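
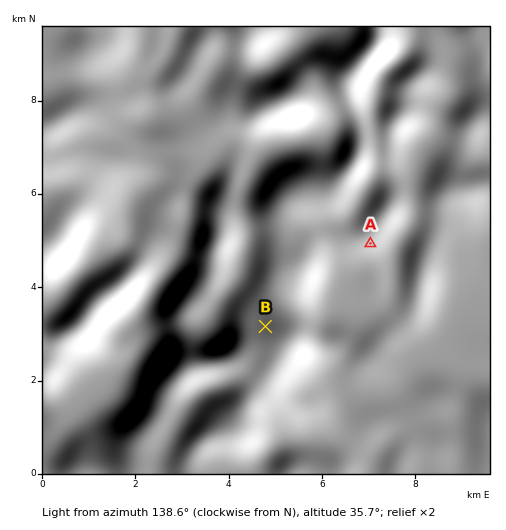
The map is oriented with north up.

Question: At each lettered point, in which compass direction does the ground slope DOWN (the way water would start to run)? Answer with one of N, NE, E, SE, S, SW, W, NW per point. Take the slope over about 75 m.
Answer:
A SE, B NW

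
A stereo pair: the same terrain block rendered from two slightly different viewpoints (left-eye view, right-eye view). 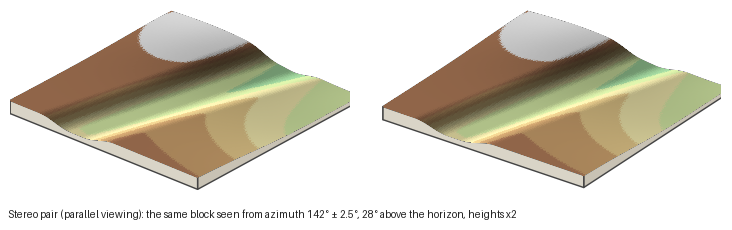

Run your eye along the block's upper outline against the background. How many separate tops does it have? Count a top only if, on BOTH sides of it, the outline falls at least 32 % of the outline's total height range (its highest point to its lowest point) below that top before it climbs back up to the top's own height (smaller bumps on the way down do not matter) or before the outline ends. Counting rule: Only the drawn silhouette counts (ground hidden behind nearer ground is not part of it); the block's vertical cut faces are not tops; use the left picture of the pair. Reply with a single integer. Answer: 1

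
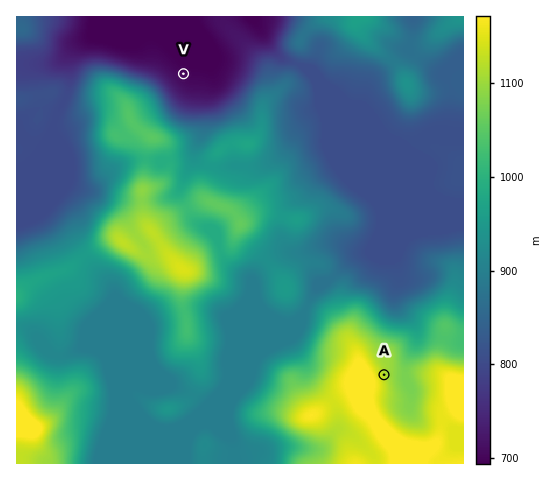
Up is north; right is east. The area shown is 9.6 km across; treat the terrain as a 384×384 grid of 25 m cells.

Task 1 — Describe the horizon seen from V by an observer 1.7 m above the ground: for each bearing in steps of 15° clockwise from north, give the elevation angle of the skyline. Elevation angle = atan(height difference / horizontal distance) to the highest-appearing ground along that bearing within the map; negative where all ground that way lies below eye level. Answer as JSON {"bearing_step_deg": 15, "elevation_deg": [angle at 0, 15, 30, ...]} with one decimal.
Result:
{"bearing_step_deg": 15, "elevation_deg": [-1.1, -0.4, 0.4, 0.6, 0.9, 3.9, 4.2, 6.3, 7.0, 7.8, 8.8, 8.1, 10.1, 13.1, 13.8, 15.2, 15.3, 12.4, 6.6, 2.5, 0.4, -0.3, -0.8, -1.2]}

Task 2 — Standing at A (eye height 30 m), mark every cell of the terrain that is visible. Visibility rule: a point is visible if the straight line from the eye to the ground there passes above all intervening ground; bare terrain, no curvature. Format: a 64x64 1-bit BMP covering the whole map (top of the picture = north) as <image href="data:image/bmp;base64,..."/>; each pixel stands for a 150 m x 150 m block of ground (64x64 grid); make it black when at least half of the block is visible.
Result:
<image width="64" height="64" href="data:image/bmp;base64,Qk0+AgAAAAAAAD4AAAAoAAAAQAAAAEAAAAABAAEAAAAAAAACAAATCwAAEwsAAAIAAAAAAAAA////AAAAAAAAAAAAAAAAAAAAAAAAAAAAAAAAAAAAAeAAAAAAAAAD8AAAAAAAAAf4AAAAAAAAD/gAAAAAAAAf+gAAAAAAAB/+AAAAAAAAP/8AAAAAAAA//wAAAAAAAB//AAAAAAAAH/4AAAAAAAA//AAAAAAAAD/4AAAAAAAAP/AAAAAAAAB/8AAAAAAAAHjwAAAAAAAAIH4AAAAAAAAAfwAAAAAAAAA8AAAAAAAAADgAAAAAAAAAOAAAAAAAAAAwAAAAAAAAABgAAAAAAAAAHAAAAAAAAAAOAAAAAAAAAA8AAAAAAAAADwAAAAAAAAAfAAAAAAAAABgAAAAAAAAAAAAAAAAAAAAAAAAAAAAAAAgAAAAAAAAAHgAAAAAAA4A/AAAAAAA/wP8AAAAAAD5//wAAAAAAGH//AAAAAAAAf/8AAAAAAED//wAAAAAHwP//AAAAAAPB//8AAAAAA8P//wAAAAAB5///AAAAAP3///8AAAAB/v///wAAAAA/////AAAAAB////8AAAAAH////wAAAAAf////AAAAAB////8AAAAAH////wAAAAAP////AAAAAAf//88AAAAAAf//DwAAAAAAP/wPAAAAAAB//A8AAAAAAP/8HwAAAAAB//wfAAAAAAH/+D8AAAAAAP/+PwAAAAAAf/4/AAAAAAB//AcAAAAAAD/4Bw=="/>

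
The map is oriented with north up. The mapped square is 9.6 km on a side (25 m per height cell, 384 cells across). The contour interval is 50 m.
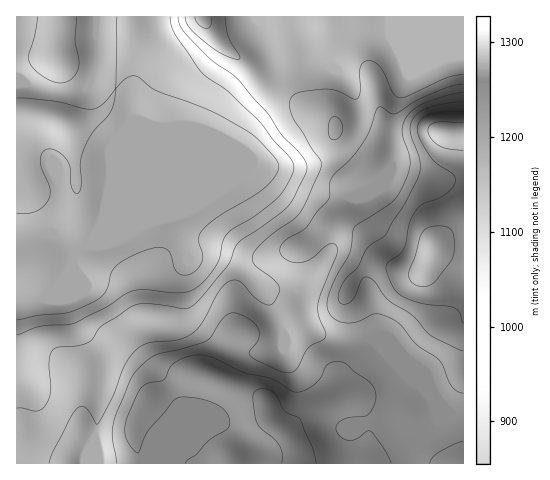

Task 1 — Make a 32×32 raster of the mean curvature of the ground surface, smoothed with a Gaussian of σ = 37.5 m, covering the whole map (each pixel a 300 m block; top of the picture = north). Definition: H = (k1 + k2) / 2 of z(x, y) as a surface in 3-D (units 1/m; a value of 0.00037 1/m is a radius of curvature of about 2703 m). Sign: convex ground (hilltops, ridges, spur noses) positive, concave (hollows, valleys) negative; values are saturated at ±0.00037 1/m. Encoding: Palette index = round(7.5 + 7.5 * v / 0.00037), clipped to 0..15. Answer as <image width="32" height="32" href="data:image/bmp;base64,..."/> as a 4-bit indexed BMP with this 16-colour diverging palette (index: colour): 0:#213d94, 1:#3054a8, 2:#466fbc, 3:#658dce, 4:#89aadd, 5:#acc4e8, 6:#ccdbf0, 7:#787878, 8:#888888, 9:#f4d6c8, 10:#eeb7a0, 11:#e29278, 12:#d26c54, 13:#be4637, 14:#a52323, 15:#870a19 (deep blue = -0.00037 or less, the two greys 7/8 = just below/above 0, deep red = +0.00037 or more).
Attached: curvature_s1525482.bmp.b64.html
<image width="32" height="32" href="data:image/bmp;base64,Qk12AgAAAAAAAHYAAAAoAAAAIAAAACAAAAABAAQAAAAAAAACAAATCwAAEwsAABAAAAAAAAAAlD0hAKhUMAC8b0YAzo1lAN2qiQDoxKwA8NvMAHh4eACIiIgAyNb0AKC37gB4kuIAVGzSADdGvgAjI6UAGQqHAHeLVwmnd3aMlmiZd4l3eJmHeqQtp3d2eFNquGV4d3d4hmjkT7Z3d2Rqu4U2eHh3Z5ZnxSzZZ3d0fKeoZWd4h3eFZ6YH3IZlRX7lnLmYeIdnZXeoFdyHd6zP1EeZmHd3ameIqTW5i//7d1Joh3d3dltoiJhVis38YiQgjLmHd1RJi7l3ZnhkZlZ4Q4dWd3VXeJ3ai6dUMSfM3FZyRmZTe7w1VYzMqqhGq6dZZcp1M3h4RDECWty6eLtkaEX/g2mXZohncjZlRDftZGYwv4Gdy4eZhneId2MBrGVWUD+lvNx2iZd5iZmWQDmqq7QHu7ishneHdlV5mHVru9/6AapCnqVlZ4Z3VniIiYianIepZL2mh2emd3dmV3ZWdmzJiKi5iap3qGd3h3VXVWZ5hTNnyGmKd6hXd3h3ZWVGmadFBMhXiWeoZ3d3h3dWNGjfxECYVodml2d3d3h3dAE0Re5ASXaHR4ZXiHd3h0JIm6JPcFy5dnumVnd3d1RUrInqC4Lv/JrfyaVmZlRnVbuIyxmU//vcqGi4aId3dmqpmskbkJ25QhITqXiHiHWcmYiVLYADejSbYpl3eJdEymh2U2+DMTV73qN6d3dkfedYd3acdXZDabtyW4d0F/6VaHiXh1d3d0e6YUuWQn/WVndniIdnd3hHrJJMpTr/pFaIaJeYd3eH"/>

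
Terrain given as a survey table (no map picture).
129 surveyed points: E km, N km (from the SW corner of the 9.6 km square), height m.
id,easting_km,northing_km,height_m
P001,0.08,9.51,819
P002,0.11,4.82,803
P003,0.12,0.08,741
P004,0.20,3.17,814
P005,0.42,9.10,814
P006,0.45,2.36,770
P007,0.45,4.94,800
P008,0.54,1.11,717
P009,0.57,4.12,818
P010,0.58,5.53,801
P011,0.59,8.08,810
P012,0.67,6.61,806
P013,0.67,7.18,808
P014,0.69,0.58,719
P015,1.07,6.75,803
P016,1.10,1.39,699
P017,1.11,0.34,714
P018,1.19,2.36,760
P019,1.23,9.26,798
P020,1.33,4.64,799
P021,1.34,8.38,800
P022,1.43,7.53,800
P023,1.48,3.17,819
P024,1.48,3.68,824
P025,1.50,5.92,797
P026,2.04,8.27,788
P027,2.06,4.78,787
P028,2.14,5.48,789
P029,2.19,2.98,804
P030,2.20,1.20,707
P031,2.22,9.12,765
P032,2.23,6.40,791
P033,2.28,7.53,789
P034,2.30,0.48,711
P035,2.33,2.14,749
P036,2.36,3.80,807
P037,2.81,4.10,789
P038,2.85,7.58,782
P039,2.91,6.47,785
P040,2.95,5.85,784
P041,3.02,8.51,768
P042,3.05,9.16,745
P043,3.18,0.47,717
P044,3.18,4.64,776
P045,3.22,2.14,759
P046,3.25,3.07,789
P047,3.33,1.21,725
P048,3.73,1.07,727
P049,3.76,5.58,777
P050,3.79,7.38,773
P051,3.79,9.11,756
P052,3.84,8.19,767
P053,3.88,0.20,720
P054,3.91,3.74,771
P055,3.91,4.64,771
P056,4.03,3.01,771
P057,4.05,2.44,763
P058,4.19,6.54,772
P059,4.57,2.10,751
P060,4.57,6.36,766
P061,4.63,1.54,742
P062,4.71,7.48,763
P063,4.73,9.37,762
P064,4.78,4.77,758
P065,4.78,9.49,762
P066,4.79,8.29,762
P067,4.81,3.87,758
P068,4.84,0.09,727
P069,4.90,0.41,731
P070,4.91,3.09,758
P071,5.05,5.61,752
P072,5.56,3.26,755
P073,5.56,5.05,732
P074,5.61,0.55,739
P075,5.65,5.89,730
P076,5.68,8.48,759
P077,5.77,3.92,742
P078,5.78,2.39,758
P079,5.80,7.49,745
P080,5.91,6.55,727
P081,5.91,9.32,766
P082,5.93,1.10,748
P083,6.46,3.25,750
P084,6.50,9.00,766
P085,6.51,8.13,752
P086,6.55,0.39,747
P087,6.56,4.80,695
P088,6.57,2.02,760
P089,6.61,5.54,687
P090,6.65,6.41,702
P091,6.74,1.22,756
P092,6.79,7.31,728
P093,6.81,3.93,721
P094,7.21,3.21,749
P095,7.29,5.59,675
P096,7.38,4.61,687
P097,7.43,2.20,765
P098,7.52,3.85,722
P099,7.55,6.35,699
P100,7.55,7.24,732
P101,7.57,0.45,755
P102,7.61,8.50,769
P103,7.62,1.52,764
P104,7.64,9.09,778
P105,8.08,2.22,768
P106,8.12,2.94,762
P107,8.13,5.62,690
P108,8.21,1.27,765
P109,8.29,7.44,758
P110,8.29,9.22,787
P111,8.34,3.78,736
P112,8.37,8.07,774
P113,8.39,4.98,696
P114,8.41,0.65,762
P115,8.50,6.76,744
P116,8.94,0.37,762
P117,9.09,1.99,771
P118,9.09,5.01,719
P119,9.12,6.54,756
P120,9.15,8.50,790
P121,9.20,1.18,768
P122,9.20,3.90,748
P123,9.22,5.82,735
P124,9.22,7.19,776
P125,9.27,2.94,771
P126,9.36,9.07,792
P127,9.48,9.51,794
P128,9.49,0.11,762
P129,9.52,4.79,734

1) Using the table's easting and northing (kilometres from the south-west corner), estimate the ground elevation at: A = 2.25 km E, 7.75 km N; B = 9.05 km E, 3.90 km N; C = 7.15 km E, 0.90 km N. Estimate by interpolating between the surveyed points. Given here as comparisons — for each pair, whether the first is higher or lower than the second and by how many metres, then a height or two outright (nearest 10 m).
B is lower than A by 40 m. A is higher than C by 30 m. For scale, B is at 750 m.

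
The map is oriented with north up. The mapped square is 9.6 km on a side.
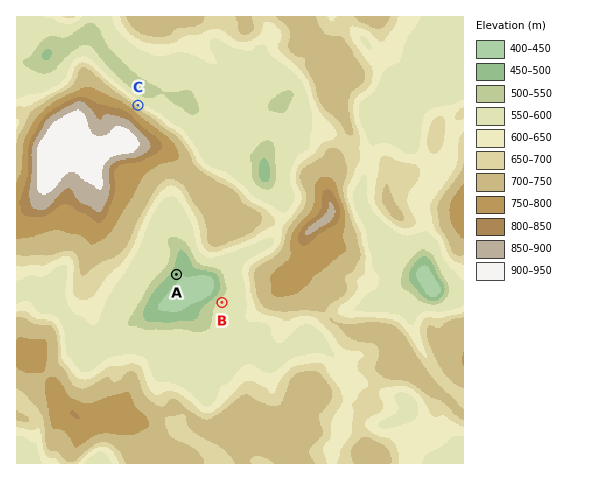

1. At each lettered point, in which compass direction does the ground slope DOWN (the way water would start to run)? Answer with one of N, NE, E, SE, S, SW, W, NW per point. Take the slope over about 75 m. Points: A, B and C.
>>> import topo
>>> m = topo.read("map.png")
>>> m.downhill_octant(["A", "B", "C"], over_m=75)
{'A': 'SE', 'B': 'NW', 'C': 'NE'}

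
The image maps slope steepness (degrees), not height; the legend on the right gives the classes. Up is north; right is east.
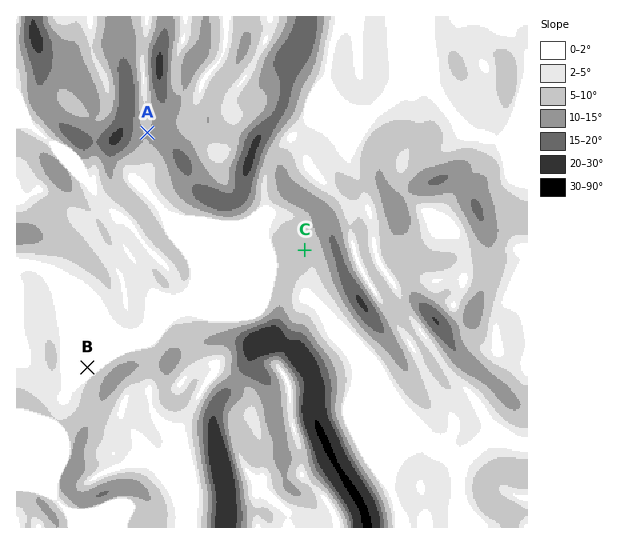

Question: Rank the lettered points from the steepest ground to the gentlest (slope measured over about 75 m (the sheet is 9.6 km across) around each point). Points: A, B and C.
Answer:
A C B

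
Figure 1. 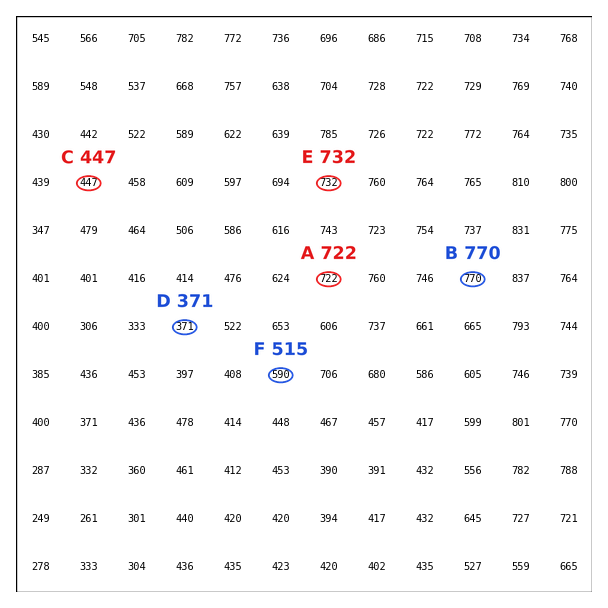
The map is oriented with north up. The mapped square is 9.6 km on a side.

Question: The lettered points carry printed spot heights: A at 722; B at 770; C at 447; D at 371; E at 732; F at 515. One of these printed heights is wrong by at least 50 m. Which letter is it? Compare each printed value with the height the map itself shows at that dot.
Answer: F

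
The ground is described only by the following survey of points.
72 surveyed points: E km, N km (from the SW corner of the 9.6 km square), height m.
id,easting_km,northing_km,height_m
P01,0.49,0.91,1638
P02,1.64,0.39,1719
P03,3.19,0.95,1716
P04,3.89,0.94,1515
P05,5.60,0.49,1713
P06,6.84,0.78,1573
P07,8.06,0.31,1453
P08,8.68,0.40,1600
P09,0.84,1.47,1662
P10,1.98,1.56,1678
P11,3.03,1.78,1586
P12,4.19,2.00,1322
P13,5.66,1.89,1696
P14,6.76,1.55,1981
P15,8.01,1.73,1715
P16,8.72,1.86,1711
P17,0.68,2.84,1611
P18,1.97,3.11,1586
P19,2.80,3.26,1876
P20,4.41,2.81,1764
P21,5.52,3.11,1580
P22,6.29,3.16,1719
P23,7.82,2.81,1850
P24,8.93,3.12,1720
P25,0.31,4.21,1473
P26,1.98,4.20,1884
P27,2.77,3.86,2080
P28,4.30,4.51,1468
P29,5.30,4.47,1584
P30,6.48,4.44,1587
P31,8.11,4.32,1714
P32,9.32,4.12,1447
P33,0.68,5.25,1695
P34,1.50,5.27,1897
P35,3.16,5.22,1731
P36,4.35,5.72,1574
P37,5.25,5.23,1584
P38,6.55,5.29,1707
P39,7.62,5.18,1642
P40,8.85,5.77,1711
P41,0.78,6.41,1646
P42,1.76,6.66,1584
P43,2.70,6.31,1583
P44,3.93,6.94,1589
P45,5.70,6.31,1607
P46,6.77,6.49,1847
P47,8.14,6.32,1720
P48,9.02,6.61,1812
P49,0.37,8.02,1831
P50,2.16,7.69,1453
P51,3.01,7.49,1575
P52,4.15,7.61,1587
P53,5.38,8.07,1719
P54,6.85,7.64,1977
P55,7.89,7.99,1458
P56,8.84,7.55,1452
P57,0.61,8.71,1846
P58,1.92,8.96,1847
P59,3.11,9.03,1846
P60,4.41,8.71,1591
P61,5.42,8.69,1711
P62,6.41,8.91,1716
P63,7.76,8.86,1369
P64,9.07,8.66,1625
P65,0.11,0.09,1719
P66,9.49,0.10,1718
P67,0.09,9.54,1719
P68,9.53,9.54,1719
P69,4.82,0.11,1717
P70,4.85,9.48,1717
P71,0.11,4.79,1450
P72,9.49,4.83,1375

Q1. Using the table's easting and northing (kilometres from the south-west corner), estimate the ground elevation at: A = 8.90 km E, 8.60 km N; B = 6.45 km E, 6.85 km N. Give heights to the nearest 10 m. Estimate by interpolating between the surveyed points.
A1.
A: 1560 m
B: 1850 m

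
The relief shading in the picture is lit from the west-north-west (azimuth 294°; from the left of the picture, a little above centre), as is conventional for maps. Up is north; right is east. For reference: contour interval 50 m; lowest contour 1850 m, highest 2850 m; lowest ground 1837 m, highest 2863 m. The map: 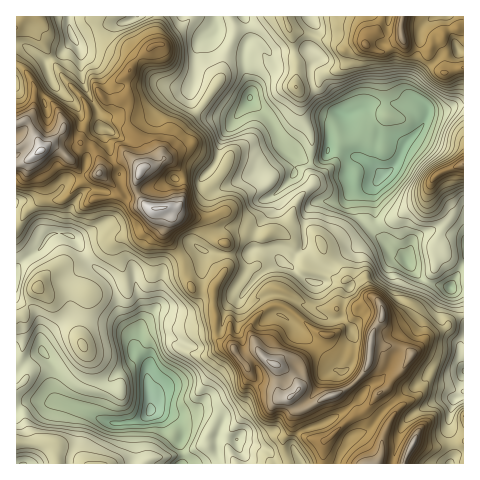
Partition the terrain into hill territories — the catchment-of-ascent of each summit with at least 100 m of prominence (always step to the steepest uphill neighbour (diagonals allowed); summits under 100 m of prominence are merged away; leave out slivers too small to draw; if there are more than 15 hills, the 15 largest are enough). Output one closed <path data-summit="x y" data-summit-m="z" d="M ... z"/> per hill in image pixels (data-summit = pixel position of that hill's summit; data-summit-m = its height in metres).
<path data-summit="41 151" data-summit-m="2863" d="M243 16l-227 1 1 251 21-18 11-14-4-6 3-30 6-4 12-14 15-6 5-10 5-25 10-14 1-5 4-4 17 2 24-2 7-5 14-18 24-8-1 12 13 15 23 5 8-1-14 22-3 18-7 11 16 13 8 0-18 8-5 5 2 14 12 19-16 6-10 15 24 6 18 0 8-3-3 20 8 5 23-15 3 0 9 4 18 15 7 2 15-1 18 6 3-2 7-37 16-14 8 4-7-17-1-35 4-6 16-14 10-22 18-19 5-11-38-13-19 2-21 10-7-1-12 13-1 24-3 5-6 6-11 1-22-8-5-7-1-8-11-20-19-20 0-12-7-25 1-16 4-7 0-6-2-11z"/><path data-summit="276 364" data-summit-m="2811" d="M376 235l-6 3-12 11-5 32-4 7-19-6-15 1-7-2-18-15-9-4-3 0-23 15-8-5 2-6 0-13-7 2-18 0-18-3-10-6-11 9-17 8-6 11-4 31-8 11-8 7-9 27 15 14 2 46 25 5 17 0 8-3 15 1 9 6-6 17 21 4 28 10 7 14 62 0 11-19 1-6 8-5 14-5 16-21 20-18 13-6 11-13 5-1 9 3 19-1 1-4-5-8 0-17-9-9-9-15 0-11 9-21-17-3-10-4-19-22-11-2-7-12z"/><path data-summit="402 36" data-summit-m="2734" d="M463 16l-219 0 4 10 1 13-4 7-1 16 7 25 0 12 22 24 8 16 2 11 9 6 17 6 11-1 6-6 3-5 0-21 13-16 7 1 21-10 7-2 22 3 28 10 3-5 15 0 9-4 9-1z"/><path data-summit="38 287" data-summit-m="2417" d="M60 233l-11 2-7 11-26 23 0 102 22-18 5-1 13 18-4 15 0 7 4 7 21 8 18 9-1-9 4-16 4-6 35-25 7 2 3 5 1-3-8-8-7-5 1-12-14-24-4-23-6-13-23-19-8-16-6-8z"/><path data-summit="161 208" data-summit-m="2854" d="M211 170l-10 9-29-1-13 8-28 10-4 0-4-6-14 7 3 11-3 0 1 8-2 5-34 17 13 22 23 19 6 13 4 23 13 20 1 11 8-23 8-7 8-11 6-38 24-14 6-6 2-1 5 2 9-14 16-6-12-19-2-14 5-5 18-8-8 0z"/><path data-summit="463 164" data-summit-m="2702" d="M463 105l-9 1-9 4-15 0-8 16-18 19-10 22-16 14-4 6-1 7 3 33 12 23 8 8 9 1 8-18 13-9 8-1 7 3 23 3z"/><path data-summit="97 463" data-summit-m="2358" d="M40 401l-12 0-12 9 1 54 164 0 2-2 1-6-3-15-8-1-6-7-6-15-9-8-6 6-13 6-22 1-41-19z"/><path data-summit="140 172" data-summit-m="2824" d="M190 88l-22 7-14 18-7 5-11 2-30-2-4 4-1 5 5 3-1 8 5 17 9 16 2 14 6 11 32-10 13-8 29 1 13-14 7-25 14-22-8 1-23-5-12-12z"/><path data-summit="372 463" data-summit-m="2747" d="M435 370l-5 1-11 13-13 6-20 18-16 21-19 7-14 27 55 1 7-29 8-16 11-9 20-10 19-3 7-25-20 1z"/><path data-summit="413 444" data-summit-m="2792" d="M454 399l-16 1-20 10-11 9-8 16-6 24 0 5 56 0 2-2 3-13-5-17 0-14z"/><path data-summit="99 173" data-summit-m="2765" d="M104 128l-3 0-5 4-5 9-5 25-5 10-15 6-10 12-8 6-3 30 4 5 6-2 12 1 3-23 8-14 9-7 18 1 6 6 12-8-4-18-6-10-8-23 1-8z"/>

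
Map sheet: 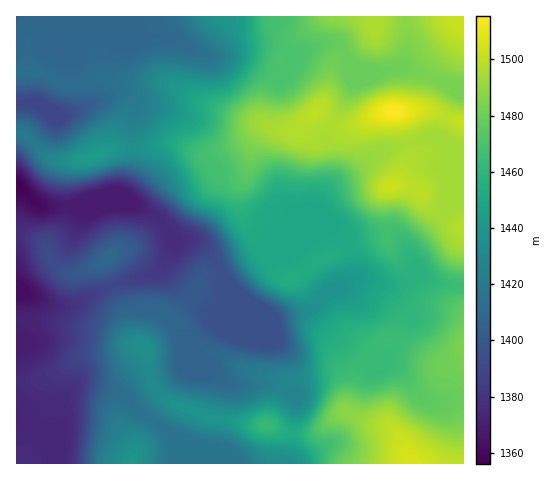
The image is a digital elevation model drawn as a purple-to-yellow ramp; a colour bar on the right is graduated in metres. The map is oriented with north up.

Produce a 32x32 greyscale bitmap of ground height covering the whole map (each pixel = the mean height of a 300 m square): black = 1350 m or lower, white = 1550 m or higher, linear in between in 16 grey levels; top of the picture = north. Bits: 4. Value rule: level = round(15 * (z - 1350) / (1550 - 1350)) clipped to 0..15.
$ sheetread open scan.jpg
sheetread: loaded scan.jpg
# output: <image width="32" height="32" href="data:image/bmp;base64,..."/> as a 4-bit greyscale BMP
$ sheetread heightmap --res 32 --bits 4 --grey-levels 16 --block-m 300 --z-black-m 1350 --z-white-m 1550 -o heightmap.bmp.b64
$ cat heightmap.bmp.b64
<image width="32" height="32" href="data:image/bmp;base64,Qk12AgAAAAAAAHYAAAAoAAAAIAAAACAAAAABAAQAAAAAAAACAAATCwAAEwsAABAAAAAAAAAAAAAAABEREQAiIiIAMzMzAERERABVVVUAZmZmAHd3dwCIiIgAmZmZAKqqqgC7u7sAzMzMAN3d3QDu7u4A////ACIiNWZ2VVVVVmZ4mqu8y7siIjRWZlVVVWd3iZmru7u7IiIkVmVVZmd4iImaq7u6qiIiJFVVZmd3eId5qqu7qqoiIiRVVmZmZWZmZ5qqqpmqIiIjRVZlVVVVZmeZmZmaqiIiM0VmZURFVWZniZmZmqoiIzNWZlRERVVVZ4iJmZqqEiI0VmZURERDNGeIiZmZqiIiM0VlVEQzMzRniIiZmZoiIjNFVURDMzNFZ3iIiImZESIjRERERDM0Vmd3eIiJmREjMzMzM0QzRXd3d3eIiJkSM0RDMzM0NGeIh3d3iIiZIzM0RDMiM0V3iIiHeIiJmiMzM0RDIiNGeIiIiIiYiasiMiIzMyIjV4iIiIiImZq7ISISIiIjRWiIiIiIiZmruxERERESNGeIiIiIiJqqu7sRIiIRI1Z4mZiIiImru7u7E0VUM0VniZmZiJmZq7u7uzVmd2ZmZ4mZqZmqqqu7u7tFVmd3Z3iJmaqru7u7u7u7VURWZmZ4iJqru7u7u7u7u0QzRWZmZ3iaq7u7u7zMy7szM0RVVmd4iaqqu7u8zMu7Q0RFVVZnd4iZmau6q7u7qlVVVVVWZ3Z3iZmaqqqqqqpVVFVVVWZVZomZmqqqqqqrVURFVFVVVVZ4mZmqqqqqu0RERERFVVVneJmZqqu6q7tERERERVVWZ3iZmqq7uqu7"/>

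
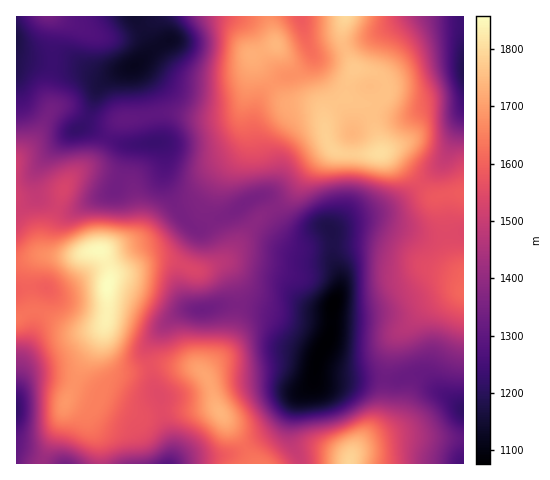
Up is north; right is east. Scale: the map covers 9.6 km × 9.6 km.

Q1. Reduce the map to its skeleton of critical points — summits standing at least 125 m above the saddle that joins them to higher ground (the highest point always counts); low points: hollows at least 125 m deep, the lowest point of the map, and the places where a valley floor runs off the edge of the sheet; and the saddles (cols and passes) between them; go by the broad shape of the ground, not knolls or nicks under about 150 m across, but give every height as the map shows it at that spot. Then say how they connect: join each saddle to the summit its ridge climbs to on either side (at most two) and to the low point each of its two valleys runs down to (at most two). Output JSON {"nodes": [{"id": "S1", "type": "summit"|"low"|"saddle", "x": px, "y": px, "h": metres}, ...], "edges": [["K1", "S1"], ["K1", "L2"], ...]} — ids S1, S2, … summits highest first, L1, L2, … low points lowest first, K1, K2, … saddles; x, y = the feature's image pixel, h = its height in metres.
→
{"nodes": [
{"id": "S1", "type": "summit", "x": 108, "y": 285, "h": 1858},
{"id": "S2", "type": "summit", "x": 379, "y": 153, "h": 1805},
{"id": "S3", "type": "summit", "x": 349, "y": 463, "h": 1789},
{"id": "S4", "type": "summit", "x": 220, "y": 413, "h": 1738},
{"id": "L1", "type": "low", "x": 333, "y": 305, "h": 1076},
{"id": "L2", "type": "low", "x": 134, "y": 66, "h": 1121},
{"id": "L3", "type": "low", "x": 463, "y": 70, "h": 1185},
{"id": "L4", "type": "low", "x": 17, "y": 410, "h": 1217},
{"id": "L5", "type": "low", "x": 167, "y": 463, "h": 1286},
{"id": "K1", "type": "saddle", "x": 31, "y": 311, "h": 1629},
{"id": "K2", "type": "saddle", "x": 245, "y": 447, "h": 1620},
{"id": "K3", "type": "saddle", "x": 150, "y": 367, "h": 1569},
{"id": "K4", "type": "saddle", "x": 420, "y": 185, "h": 1562},
{"id": "K5", "type": "saddle", "x": 162, "y": 412, "h": 1551},
{"id": "K6", "type": "saddle", "x": 274, "y": 208, "h": 1374},
{"id": "K7", "type": "saddle", "x": 385, "y": 378, "h": 1328},
{"id": "K8", "type": "saddle", "x": 332, "y": 322, "h": 1082}],
"edges": [["K1", "S1"], ["K1", "L1"], ["K1", "L4"], ["K2", "S4"], ["K2", "L1"], ["K2", "L5"], ["K3", "S1"], ["K3", "S4"], ["K3", "L1"], ["K3", "L4"], ["K4", "S2"], ["K4", "L1"], ["K4", "L3"], ["K5", "S1"], ["K5", "S4"], ["K5", "L4"], ["K5", "L5"], ["K6", "S1"], ["K6", "S2"], ["K6", "L1"], ["K6", "L2"], ["K7", "S2"], ["K7", "S3"], ["K7", "L1"], ["K8", "S2"], ["K8", "S4"], ["K8", "L1"]]}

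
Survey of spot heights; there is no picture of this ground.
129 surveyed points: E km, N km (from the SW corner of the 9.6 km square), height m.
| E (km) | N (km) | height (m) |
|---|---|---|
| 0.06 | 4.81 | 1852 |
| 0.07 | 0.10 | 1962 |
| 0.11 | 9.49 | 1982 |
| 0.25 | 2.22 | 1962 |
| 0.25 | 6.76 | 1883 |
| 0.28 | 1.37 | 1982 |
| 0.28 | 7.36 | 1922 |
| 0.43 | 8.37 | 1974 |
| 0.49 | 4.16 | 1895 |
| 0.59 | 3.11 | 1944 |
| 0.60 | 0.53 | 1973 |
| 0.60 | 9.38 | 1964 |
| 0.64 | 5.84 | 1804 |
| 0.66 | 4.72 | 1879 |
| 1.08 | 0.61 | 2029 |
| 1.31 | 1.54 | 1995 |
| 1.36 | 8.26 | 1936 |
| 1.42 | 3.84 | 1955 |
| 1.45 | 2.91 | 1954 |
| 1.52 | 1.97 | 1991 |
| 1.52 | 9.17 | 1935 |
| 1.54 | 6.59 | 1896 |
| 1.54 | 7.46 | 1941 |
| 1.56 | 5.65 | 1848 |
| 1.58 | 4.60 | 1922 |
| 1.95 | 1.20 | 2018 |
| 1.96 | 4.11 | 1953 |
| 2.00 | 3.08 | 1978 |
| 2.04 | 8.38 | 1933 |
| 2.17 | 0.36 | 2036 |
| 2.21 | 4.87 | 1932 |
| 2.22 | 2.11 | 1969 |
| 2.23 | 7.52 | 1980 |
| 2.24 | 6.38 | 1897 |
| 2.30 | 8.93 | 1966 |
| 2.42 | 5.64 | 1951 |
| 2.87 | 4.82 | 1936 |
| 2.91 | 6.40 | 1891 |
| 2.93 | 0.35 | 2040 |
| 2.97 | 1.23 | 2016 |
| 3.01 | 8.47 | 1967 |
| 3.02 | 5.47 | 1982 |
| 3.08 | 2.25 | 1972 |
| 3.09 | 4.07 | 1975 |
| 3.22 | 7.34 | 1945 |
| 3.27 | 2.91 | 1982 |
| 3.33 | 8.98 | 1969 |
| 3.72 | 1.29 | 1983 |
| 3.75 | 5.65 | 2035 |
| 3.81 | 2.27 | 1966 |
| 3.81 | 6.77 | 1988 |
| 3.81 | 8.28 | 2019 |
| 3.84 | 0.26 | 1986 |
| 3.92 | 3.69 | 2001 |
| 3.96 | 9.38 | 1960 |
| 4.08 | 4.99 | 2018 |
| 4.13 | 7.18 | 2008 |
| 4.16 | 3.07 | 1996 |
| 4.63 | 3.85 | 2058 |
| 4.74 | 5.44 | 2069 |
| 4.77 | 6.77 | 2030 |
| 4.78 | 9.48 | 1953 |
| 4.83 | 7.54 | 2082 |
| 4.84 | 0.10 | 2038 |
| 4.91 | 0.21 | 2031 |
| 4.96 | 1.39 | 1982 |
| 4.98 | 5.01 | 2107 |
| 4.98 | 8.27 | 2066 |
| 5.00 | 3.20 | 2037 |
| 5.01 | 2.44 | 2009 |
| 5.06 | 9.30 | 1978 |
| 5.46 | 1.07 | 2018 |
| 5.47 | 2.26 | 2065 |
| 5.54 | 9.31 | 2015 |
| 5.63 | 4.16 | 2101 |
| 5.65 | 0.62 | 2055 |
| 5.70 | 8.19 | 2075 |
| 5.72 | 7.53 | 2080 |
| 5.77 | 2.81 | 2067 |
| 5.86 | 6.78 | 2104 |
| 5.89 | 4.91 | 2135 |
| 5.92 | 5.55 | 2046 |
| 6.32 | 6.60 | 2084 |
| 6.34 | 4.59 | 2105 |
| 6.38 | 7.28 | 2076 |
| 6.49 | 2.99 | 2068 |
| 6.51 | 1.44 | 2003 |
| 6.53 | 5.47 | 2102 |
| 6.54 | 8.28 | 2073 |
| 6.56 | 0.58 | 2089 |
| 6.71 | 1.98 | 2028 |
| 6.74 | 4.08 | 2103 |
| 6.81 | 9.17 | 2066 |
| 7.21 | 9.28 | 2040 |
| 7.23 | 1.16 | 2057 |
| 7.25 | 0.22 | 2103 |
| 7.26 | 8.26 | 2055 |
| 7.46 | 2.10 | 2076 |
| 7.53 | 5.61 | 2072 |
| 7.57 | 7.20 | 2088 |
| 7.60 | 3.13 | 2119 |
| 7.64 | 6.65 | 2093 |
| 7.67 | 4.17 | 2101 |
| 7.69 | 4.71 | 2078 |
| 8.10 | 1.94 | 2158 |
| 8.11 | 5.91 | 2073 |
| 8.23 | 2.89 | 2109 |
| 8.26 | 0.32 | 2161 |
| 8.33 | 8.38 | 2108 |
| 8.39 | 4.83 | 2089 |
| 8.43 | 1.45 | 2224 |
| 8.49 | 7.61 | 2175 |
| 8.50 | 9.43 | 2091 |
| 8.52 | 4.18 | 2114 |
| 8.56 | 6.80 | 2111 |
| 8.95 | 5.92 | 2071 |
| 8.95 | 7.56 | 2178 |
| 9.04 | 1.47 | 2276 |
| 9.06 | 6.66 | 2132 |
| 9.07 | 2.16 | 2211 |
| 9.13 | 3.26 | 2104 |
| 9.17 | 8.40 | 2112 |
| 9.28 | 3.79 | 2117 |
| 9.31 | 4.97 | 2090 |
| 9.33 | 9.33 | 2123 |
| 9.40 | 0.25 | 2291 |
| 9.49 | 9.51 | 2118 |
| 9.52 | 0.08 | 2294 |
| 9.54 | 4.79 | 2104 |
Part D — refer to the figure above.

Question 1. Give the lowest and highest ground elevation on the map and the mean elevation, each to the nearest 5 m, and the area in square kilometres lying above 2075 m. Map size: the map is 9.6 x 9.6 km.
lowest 1800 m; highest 2300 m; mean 2030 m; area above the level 30.5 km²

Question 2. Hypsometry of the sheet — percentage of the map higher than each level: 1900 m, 95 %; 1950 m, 85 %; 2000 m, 59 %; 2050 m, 43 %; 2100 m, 21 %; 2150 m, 7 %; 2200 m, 3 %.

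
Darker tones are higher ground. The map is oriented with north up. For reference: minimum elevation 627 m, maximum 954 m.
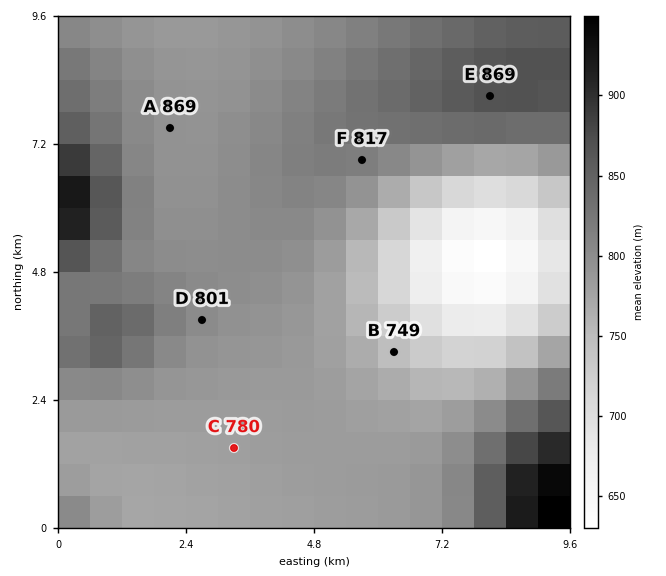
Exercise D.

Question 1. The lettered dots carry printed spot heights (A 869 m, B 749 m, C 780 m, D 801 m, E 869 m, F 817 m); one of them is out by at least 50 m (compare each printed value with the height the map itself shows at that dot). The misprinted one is A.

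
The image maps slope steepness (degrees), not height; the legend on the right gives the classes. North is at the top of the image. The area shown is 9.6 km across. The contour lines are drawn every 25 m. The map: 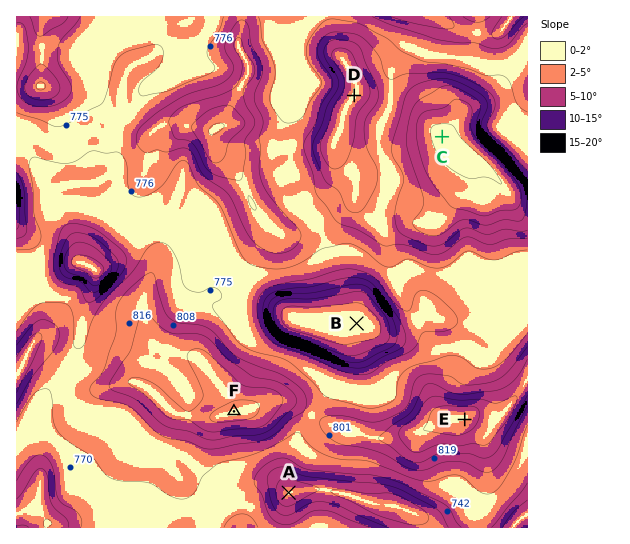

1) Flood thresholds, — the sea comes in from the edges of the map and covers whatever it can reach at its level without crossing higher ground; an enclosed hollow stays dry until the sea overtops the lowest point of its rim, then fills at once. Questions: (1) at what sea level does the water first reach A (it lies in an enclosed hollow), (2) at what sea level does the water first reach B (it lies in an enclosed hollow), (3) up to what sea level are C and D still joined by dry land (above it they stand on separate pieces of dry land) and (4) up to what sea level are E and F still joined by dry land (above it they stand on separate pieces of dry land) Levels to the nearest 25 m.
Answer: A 700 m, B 775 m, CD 825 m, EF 800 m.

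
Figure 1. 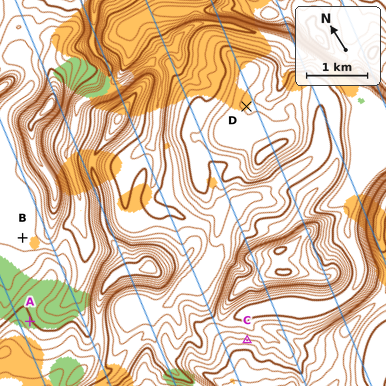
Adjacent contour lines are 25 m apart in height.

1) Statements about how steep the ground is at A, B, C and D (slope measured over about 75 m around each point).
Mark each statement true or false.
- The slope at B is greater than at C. false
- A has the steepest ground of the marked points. false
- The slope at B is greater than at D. false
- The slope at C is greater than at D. true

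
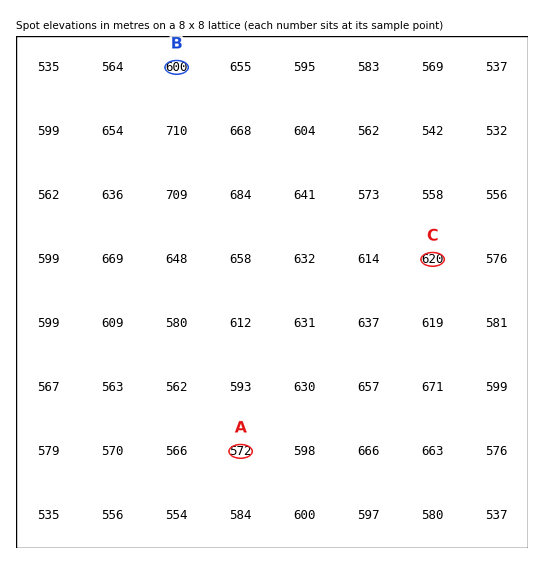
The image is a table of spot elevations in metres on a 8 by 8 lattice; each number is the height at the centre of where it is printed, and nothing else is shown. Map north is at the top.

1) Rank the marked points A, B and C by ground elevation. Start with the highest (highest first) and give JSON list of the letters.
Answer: ["C", "B", "A"]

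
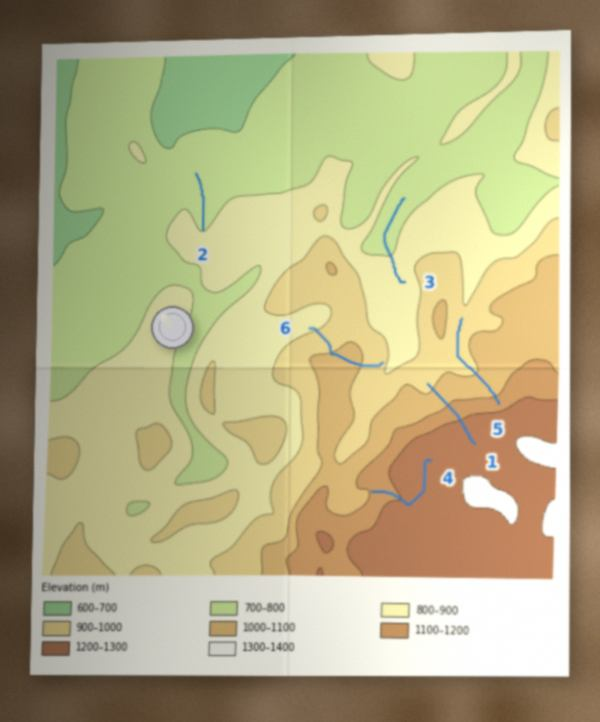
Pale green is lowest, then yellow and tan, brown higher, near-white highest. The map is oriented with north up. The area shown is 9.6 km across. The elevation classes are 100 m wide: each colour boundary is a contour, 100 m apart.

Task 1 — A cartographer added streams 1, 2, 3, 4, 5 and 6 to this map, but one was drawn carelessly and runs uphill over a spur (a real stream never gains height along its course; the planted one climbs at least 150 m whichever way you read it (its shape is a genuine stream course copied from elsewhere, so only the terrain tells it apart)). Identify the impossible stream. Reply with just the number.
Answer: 6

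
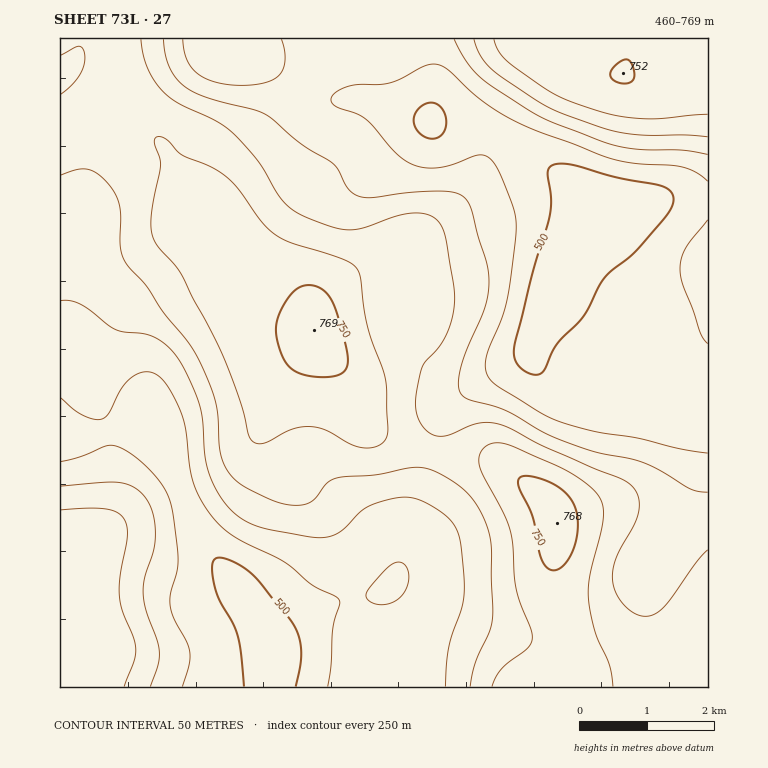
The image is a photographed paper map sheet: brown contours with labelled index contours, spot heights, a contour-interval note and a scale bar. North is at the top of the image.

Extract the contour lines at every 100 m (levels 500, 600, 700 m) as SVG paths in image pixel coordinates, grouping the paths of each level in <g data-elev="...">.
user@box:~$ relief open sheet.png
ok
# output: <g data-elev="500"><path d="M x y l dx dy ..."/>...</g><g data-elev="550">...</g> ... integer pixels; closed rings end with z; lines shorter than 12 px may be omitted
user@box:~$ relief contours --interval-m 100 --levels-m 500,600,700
<g data-elev="500"><path d="M244 687l-3-34-3-17-5-13-14-24-5-16-2-18 2-5 4-2 6 0 9 3 18 12 42 51 6 12 2 15-1 14-4 22"/><path d="M532 374l-9-4-6-6-3-7 0-8 18-74 18-60 1-17-3-24 1-6 8-4 14 1 45 12 43 8 10 5 4 5 1 5-2 7-5 8-32 37-30 26-22 38-28 31-11 24-5 3z"/><path d="M427 138l-7-4-4-5-2-7 0-5 3-6 5-5 7-3 5 0 5 2 5 7 2 7 0 8-2 5-5 5-5 2z"/></g><g data-elev="600"><path d="M150 687l8-21 1-12-1-11-11-31-4-17 1-17 9-25 2-14-1-18-4-15-5-9-6-7-8-4-8-3-17-1-46 4"/><path d="M708 492l-17-3-31-19-18-8-48-10-34-12-18-9-35-20-36-11-8-4-4-5-1-5 2-17 6-19 19-42 3-12 1-13-3-22-14-51-6-11-8-6-14-2-34 1-39 6-8-1-8-2-7-7-9-17-5-7-34-21-33-28-12-5-49-13-13-5-9-6-9-9-6-11-4-12-2-15"/><path d="M60 301l11 0 10 3 35 26 9 2 18 2 10 3 10 6 11 10 12 19 13 32 4 17 2 37 7 22 14 24 8 9 11 8 11 5 16 4 38 7 16 0 8-2 7-4 18-19 9-5 20-7 17-3 10 2 10 3 14 9 10 8 7 9 4 11 4 49-2 19-13 41-4 39"/><path d="M454 39l12 22 15 17 44 30 22 12 54 21 19 6 23 3 41 0 24 4"/></g><g data-elev="700"><path d="M613 687l-4-22-15-36-6-30 2-24 13-54 0-12-3-10-11-14-22-14-54-24-15-4-8 1-6 4-4 7-1 8 3 11 20 37 7 17 4 17 3 43 4 16 11 25 1 9-1 5-3 5-27 22-6 8-3 9"/><path d="M357 447l13 1 10-3 6-7 2-8-3-51-17-51-4-20-4-30-3-9-5-5-9-5-51-16-15-7-14-13-23-32-14-14-15-10-29-12-17-16-5-2-4 0-1 7 5 14 1 6-10 49 0 14 2 10 5 10 16 17 7 10 37 71 21 53 11 40 5 5 8 0 29-14 10-2 10 0 15 4z"/><path d="M60 94l11-8 8-10 5-10 1-8-2-9-4-3-19 9"/><path d="M494 39l6 14 11 12 39 27 26 11 34 11 27 4 22 1 49-5"/></g>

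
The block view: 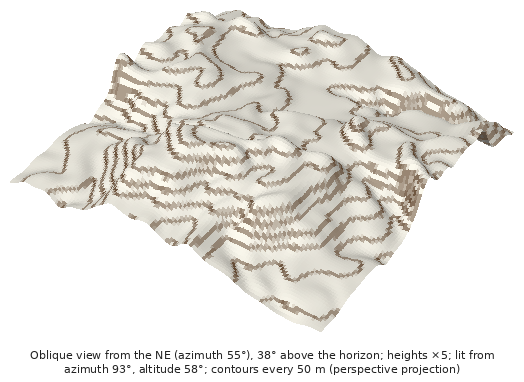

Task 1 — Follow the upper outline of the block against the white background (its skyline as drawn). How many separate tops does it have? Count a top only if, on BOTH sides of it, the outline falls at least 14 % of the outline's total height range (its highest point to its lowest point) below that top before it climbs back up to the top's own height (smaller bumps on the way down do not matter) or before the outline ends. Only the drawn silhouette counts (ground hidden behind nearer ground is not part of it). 1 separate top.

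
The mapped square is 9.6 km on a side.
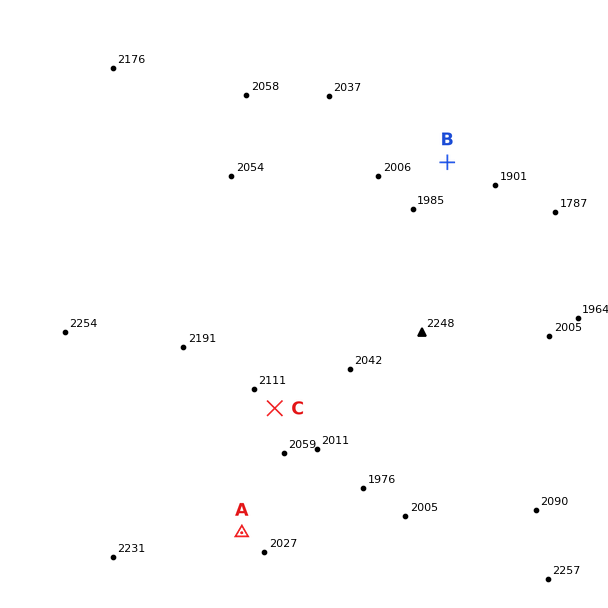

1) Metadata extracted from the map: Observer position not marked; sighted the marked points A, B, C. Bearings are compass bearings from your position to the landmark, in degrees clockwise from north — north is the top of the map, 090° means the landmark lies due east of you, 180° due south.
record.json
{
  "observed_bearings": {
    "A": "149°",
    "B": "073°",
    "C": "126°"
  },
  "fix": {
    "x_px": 86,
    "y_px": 272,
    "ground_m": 2250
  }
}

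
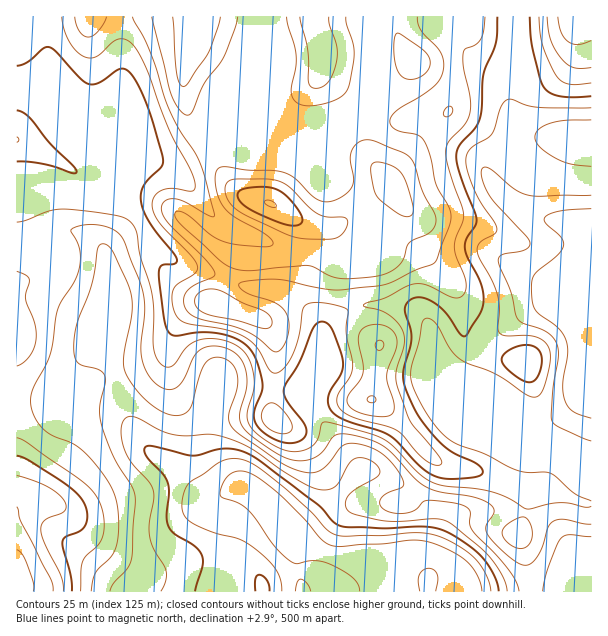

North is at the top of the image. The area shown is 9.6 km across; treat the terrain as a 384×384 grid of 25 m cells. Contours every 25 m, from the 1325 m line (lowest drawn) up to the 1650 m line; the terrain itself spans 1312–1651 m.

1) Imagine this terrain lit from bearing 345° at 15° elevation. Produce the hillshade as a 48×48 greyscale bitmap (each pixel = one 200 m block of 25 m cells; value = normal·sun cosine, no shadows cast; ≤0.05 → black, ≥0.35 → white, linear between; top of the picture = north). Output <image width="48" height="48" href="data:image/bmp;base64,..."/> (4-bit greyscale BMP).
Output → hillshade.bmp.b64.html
<image width="48" height="48" href="data:image/bmp;base64,Qk32BAAAAAAAAHYAAAAoAAAAMAAAADAAAAABAAQAAAAAAIAEAAATCwAAEwsAABAAAAAAAAAAAAAAABEREQAiIiIAMzMzAERERABVVVUAZmZmAHd3dwCIiIgAmZmZAKqqqgC7u7sAzMzMAN3d3QDu7u4A////AKu7mIiJmqmZmavLqqvNyqq7qqqZmZmaqqu7qIeImqqZmavMurzdyqq8uqqIiIiaqrvLqHeJq7uqqrzdy8zLqqq8yodmZ3eKqru7mHeJq8zLu83cu7qHd3eIh1RFZ3d5qcupiIiJqrzd3MzLuqhUMyIjREVomZh3d7qIiJmZmazd3cy7qodlQyEBJGiszLl2ZamImqqpmZrMzMy6qHeId2VEVnmrzKl2d7uru7uqmZmavMuqhmebu7qYZVV4iZmImt3d3cu7uqmImrqXVWebzd23QiNGiaqqu97u7czMzLmHeJhkNFeKvMuFM0Z5vMzLu97u3MvMzKmHZlUyJFZ4mZdlaKvM3u3Lu+7dy7u7uoh3VDIRI0VmZlVXre/+3M3Lu93Mu7uqmHd3ZTISNGZUIiR63v7cu7vMzMzLu7qph3d4iHVFeZhSACWd7sy7qqq93bu7u6qYh3eJq7uqvLlSEjet3Lqqqqms3Kq7u6mYiIiKvO/u3LuYd3m8yqqqqoibu5mru6mZmIiJrO/sqrzu26q8uqqql2aKqoiau7qqmHeJq825eKz/7KmrqqmYdmZ5qoiJu7uqqYd3maqoZpve25d5qpd3eIdoqoiJq7u7updmZmiIZoq7uoZXqoeKvMqIqpmJqqq8y5dTIjV4dnmqu6hmmYmr7/7KqqqZmqq83KcxABNoh3ib3uyYiZmaz//rqrqZmqq83KhBAUeaqXib3/25iZmZrO7bqrqZiaqrzLqGZ6zduXeJvMuYeIiJqry6qqqYiaq7u83d3e7tuHZmd3d2Z4maqqqqqqqYiKq6q87//bmYh3ZVRERVaJqru6qqqsu5iJqpm87+yWVWZ3h2VVVWeavMupmqqt3LqZqqq8upiIiIiImZmZh3iau7mIiaqszdupqau6hnrN3LmIiqvLqYiJmYiJmaqpq8uYeKunZ6ztyoZniaq7qHd3d4mru6qmeJl2Z5qHet24ZUV5u6mamIiHeKvMu7qmZndmeJqqzut1RWi87sqZiaqpm8y6mImamIiIiavf/9qImr3e7uypmry7vMuod2ZrupmZqrzv/bvO///tzdy6qru7vLqYh3iKqZqqqrze26zv///bu8u7y7qru6maqru4iaq7uru7qazv/+3Lq7vN3LqqqZmrzN3Xiru7qqu6mazMu7u6q8ze7bqYd4mrzMzJq7uqqqu6mau6qqqqq83e7cqGVoqqu7qsy7qqqrupiaqqqqqqqrzMzLqGVompmIiMy7qqqrupiaqqqqqZmaqqqruod4mYdmZsuruqqqqpiJqqqrqHeJqpiZq6mJmYdlRLqqupmqqpmIqqqruoZ4qqmHmrqZmql1VaqqqZmaqqqHiqqrzKiJqqmHebqZqqqXZYmqmIiZmruXeaqrzLmJqrqYiaqYmrqYdniZh3eJmruoeKqqu7qZqqu7uqqImrqYh4mZmHeImrupiJqrq7uqqqvN3LqImrqZiamqmYeImrupiIqrqqu7qqu83LqYmruqmqqqqYiImrupiIqrqqu7uqq7y7qZmry6qg=="/>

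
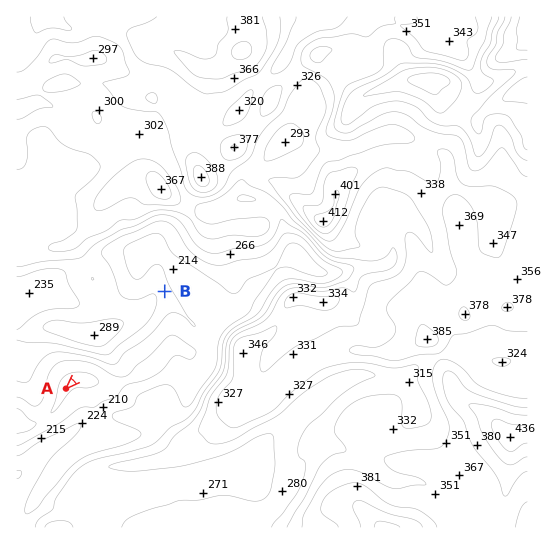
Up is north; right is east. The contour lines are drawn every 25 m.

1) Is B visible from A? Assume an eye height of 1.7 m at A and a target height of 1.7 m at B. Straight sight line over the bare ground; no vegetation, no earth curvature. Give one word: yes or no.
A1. no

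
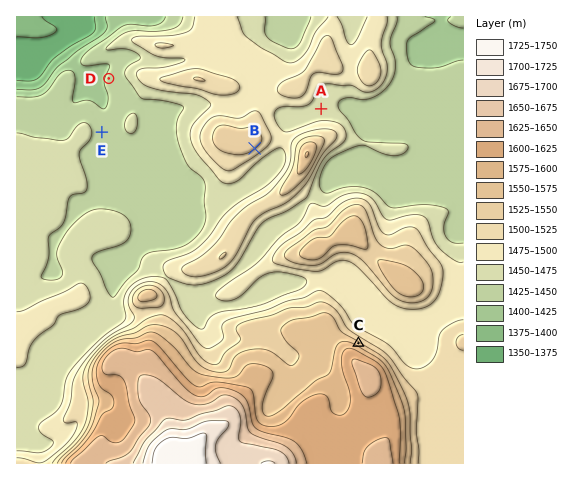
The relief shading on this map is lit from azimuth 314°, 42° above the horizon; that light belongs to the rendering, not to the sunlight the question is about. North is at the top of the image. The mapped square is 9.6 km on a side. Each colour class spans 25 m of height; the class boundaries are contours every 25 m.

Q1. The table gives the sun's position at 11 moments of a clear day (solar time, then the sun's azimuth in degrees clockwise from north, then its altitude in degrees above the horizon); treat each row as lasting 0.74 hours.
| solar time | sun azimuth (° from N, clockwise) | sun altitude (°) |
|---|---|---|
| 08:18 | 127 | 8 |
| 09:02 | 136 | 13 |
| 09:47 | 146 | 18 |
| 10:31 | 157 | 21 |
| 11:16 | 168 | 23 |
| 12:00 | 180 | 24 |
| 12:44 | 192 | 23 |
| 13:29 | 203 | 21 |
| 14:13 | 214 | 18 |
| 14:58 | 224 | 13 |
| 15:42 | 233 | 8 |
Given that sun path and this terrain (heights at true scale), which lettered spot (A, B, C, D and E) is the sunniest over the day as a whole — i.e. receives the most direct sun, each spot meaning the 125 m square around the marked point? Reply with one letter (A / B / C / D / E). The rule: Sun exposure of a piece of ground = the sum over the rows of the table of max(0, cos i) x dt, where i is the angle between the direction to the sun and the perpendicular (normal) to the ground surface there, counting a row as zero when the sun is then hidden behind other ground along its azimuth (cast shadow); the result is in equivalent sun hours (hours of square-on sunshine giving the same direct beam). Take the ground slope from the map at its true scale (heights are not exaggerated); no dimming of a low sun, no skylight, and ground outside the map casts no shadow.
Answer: B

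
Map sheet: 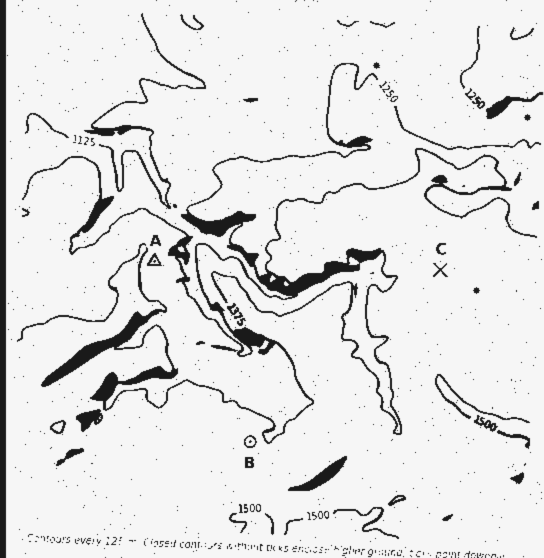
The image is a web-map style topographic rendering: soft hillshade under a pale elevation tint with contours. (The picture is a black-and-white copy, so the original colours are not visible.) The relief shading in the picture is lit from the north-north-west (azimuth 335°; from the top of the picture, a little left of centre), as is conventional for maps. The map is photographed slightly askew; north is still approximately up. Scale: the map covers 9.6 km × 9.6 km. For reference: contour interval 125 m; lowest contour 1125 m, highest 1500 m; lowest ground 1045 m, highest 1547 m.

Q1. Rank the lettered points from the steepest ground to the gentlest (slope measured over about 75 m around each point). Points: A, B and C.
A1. A B C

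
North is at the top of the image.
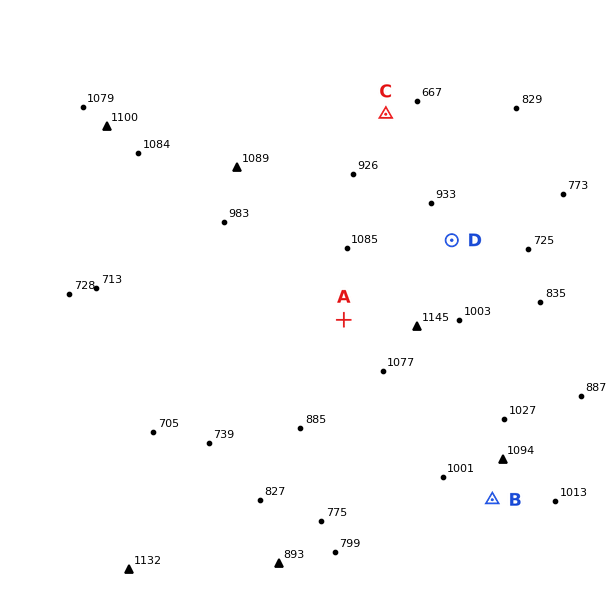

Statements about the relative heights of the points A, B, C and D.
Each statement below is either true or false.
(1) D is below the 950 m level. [true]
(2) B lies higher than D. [true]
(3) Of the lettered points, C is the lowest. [true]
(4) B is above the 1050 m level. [false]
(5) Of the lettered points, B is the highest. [false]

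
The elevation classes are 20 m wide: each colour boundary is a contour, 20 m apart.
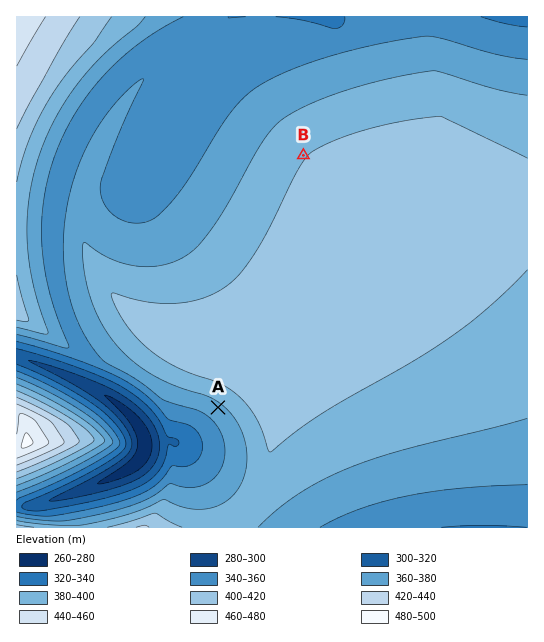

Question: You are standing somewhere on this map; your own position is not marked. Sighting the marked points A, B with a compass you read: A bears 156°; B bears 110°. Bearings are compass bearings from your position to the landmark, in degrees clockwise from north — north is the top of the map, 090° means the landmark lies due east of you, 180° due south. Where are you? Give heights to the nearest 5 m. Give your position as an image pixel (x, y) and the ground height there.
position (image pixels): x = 68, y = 70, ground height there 405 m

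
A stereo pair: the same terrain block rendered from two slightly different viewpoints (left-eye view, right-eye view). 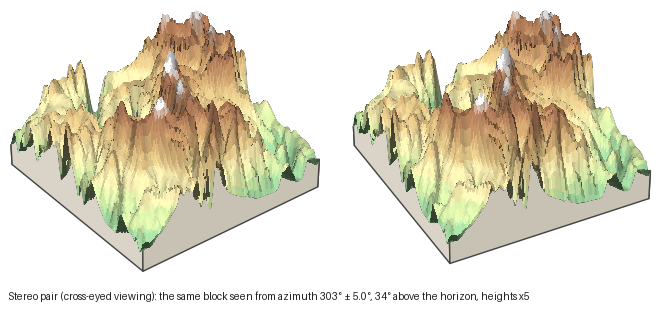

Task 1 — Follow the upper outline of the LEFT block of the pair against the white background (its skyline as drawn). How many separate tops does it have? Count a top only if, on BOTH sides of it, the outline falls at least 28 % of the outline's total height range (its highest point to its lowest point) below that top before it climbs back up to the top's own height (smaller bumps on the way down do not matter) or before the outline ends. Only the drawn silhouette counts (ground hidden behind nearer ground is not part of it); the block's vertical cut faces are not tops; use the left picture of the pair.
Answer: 2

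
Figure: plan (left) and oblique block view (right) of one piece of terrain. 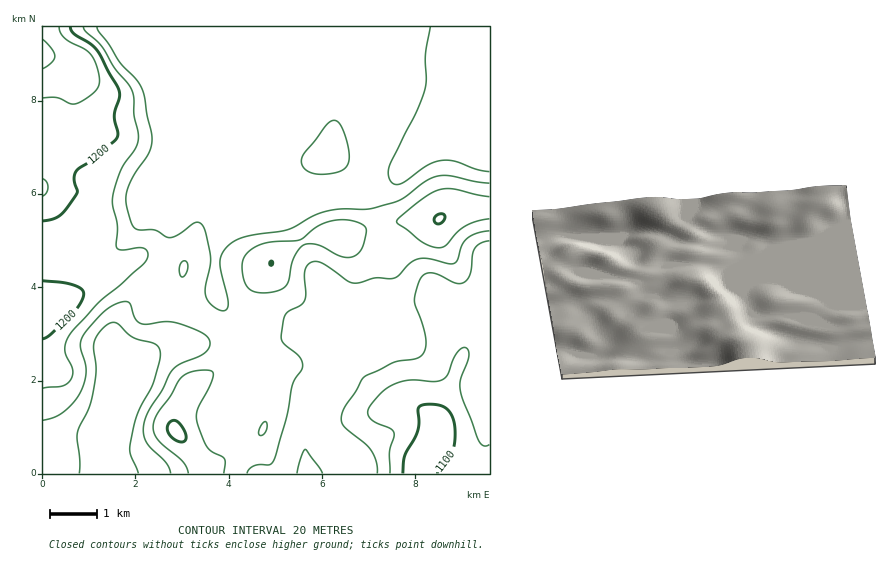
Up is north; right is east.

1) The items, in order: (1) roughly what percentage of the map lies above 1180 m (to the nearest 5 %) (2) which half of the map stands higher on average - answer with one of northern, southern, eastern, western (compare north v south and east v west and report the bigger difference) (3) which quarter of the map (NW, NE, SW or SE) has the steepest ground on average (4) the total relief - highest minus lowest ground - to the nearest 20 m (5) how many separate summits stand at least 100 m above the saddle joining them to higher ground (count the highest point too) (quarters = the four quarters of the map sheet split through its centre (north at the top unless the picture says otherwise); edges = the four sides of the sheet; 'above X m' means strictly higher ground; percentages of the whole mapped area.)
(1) Ground above 1180 m makes up about 20 % of the sheet.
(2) On average the western half of the map is the higher ground.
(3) The south-west quarter is the steepest part of the map.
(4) From the lowest to the highest ground is roughly 160 m.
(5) There is 1 summit with 100 m or more of prominence.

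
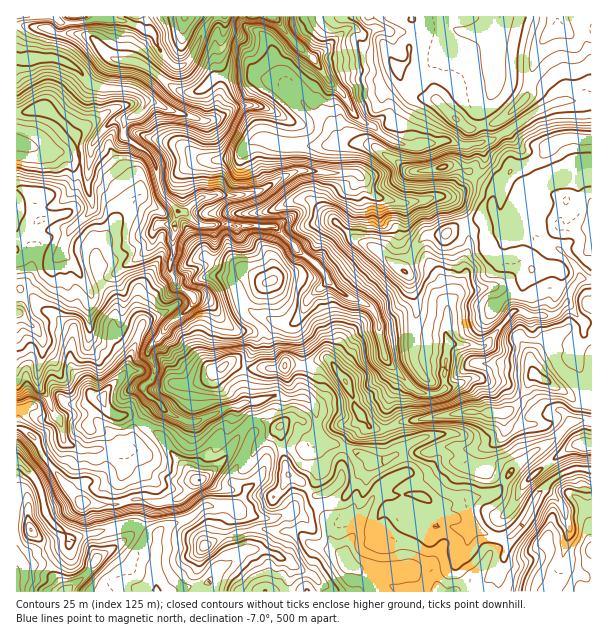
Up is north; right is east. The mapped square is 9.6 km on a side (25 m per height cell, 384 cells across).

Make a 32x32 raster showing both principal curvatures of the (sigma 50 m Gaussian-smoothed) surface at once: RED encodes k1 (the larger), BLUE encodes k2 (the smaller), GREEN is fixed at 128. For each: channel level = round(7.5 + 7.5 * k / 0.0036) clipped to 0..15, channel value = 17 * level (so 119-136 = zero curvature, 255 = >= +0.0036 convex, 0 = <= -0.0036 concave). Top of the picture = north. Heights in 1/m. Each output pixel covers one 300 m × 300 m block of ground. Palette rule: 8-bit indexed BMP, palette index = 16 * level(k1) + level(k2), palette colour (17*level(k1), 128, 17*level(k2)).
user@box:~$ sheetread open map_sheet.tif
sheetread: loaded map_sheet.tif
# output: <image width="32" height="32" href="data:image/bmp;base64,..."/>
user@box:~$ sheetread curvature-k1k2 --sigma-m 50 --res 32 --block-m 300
<image width="32" height="32" href="data:image/bmp;base64,Qk02CAAAAAAAADYEAAAoAAAAIAAAACAAAAABAAgAAAAAAAAEAAATCwAAEwsAAAABAAAAAAAAAIAAABGAAAAigAAAM4AAAESAAABVgAAAZoAAAHeAAACIgAAAmYAAAKqAAAC7gAAAzIAAAN2AAADugAAA/4AAAACAEQARgBEAIoARADOAEQBEgBEAVYARAGaAEQB3gBEAiIARAJmAEQCqgBEAu4ARAMyAEQDdgBEA7oARAP+AEQAAgCIAEYAiACKAIgAzgCIARIAiAFWAIgBmgCIAd4AiAIiAIgCZgCIAqoAiALuAIgDMgCIA3YAiAO6AIgD/gCIAAIAzABGAMwAigDMAM4AzAESAMwBVgDMAZoAzAHeAMwCIgDMAmYAzAKqAMwC7gDMAzIAzAN2AMwDugDMA/4AzAACARAARgEQAIoBEADOARABEgEQAVYBEAGaARAB3gEQAiIBEAJmARACqgEQAu4BEAMyARADdgEQA7oBEAP+ARAAAgFUAEYBVACKAVQAzgFUARIBVAFWAVQBmgFUAd4BVAIiAVQCZgFUAqoBVALuAVQDMgFUA3YBVAO6AVQD/gFUAAIBmABGAZgAigGYAM4BmAESAZgBVgGYAZoBmAHeAZgCIgGYAmYBmAKqAZgC7gGYAzIBmAN2AZgDugGYA/4BmAACAdwARgHcAIoB3ADOAdwBEgHcAVYB3AGaAdwB3gHcAiIB3AJmAdwCqgHcAu4B3AMyAdwDdgHcA7oB3AP+AdwAAgIgAEYCIACKAiAAzgIgARICIAFWAiABmgIgAd4CIAIiAiACZgIgAqoCIALuAiADMgIgA3YCIAO6AiAD/gIgAAICZABGAmQAigJkAM4CZAESAmQBVgJkAZoCZAHeAmQCIgJkAmYCZAKqAmQC7gJkAzICZAN2AmQDugJkA/4CZAACAqgARgKoAIoCqADOAqgBEgKoAVYCqAGaAqgB3gKoAiICqAJmAqgCqgKoAu4CqAMyAqgDdgKoA7oCqAP+AqgAAgLsAEYC7ACKAuwAzgLsARIC7AFWAuwBmgLsAd4C7AIiAuwCZgLsAqoC7ALuAuwDMgLsA3YC7AO6AuwD/gLsAAIDMABGAzAAigMwAM4DMAESAzABVgMwAZoDMAHeAzACIgMwAmYDMAKqAzAC7gMwAzIDMAN2AzADugMwA/4DMAACA3QARgN0AIoDdADOA3QBEgN0AVYDdAGaA3QB3gN0AiIDdAJmA3QCqgN0Au4DdAMyA3QDdgN0A7oDdAP+A3QAAgO4AEYDuACKA7gAzgO4ARIDuAFWA7gBmgO4Ad4DuAIiA7gCZgO4AqoDuALuA7gDMgO4A3YDuAO6A7gD/gO4AAID/ABGA/wAigP8AM4D/AESA/wBVgP8AZoD/AHeA/wCIgP8AmYD/AKqA/wC7gP8AzID/AN2A/wDugP8A/4D/AIWnx+WDd4eGhpaFlaepl6aUhZaWhoeGl5eHh4W4h4aXdqaFhPeEh4aXpqWEhpeVc5WXqJeXmJeHdpeGhZWndpeVxnWEx9eWhnaW6qV0dIWWt6endnaHh5eHhqeEt7iUqOW1kZOBgqSEg6WnptbGt7eFl5eGl4eHhod1loSD2IOm1XCl2tfXlMe2koKFdJOkdJaXl6eGdoeXh5anx4HHgqfHgMfHhZXHprbmlLWUttiFtreVlpeHl4WGhXS2tJHXp6KS95anhoaGlsjolJZzpseFlqeFp6iFhpeoqIL4s4CCcfeFhYWHh3amloXGlJa0hYeWlXSEhLaml5aWhYLG1qXk14KmpoV2lsiVppa2lbeGhoSkp6aEgZKThKanhoOkyMWkgLeVt7bGopCAtba2uKelpsbYtPf39ta2t6emp5OC18LWtrikyJCSuKajgYKTlHN11qd0poSEt8a2x5aEpbe0kaS2xfagsOqnqKeGl4WlhoT4lZaBwrCRknOEx9i2hraTlbVzpffA1pa42LXY99a156emcaTHgrfXtpbIlnaHl4SmpYWF9ZCmp6aW1oSlpabHp5dwuJiVkpGCpreGh4eVhJfHlJbHxYC3lnSBtIRklqeoloCnl4WWuKHHpre4hYO3tqWEt6fH8qC2gseElpSVl5eipJanhoWo2ZCRgaOlt5eFloSmppezwHCWpqiolpG0gIOFtpZ2dJWmxqeXk7indoeFp4Onx5DT5reXqLmm1oCYh4fZpoaGlZaGmIengoaGhZaol4PFsOjFtreWyKGgloaX16aEhpaWp4eYh5Wnh5eUmJiHlpPAyMf1oenEkLeF2Ninlca4l5WHh4eGhoeHl6aSpqeXg8DRoNCwsIDUt+m1l6WlqLfHp4eHh4eHl4eXlbeCl5fWsKGz1OX2+NW2toWFgoCBg3O3h4eHd4eHuLi3lKWHmMPDp4SQoYCAuLmmhYS2t4Z0hKWnh3eHh4eGdYallZi4oLa4t6TZlpSAkICCY4P3+Pjmtpaol4aHd4Z2dcaCxqGQx7i2tOmmuNfHyLfW95Jig6KSlaemuIaGdnaXuJHS8+fIqHR0uKinhoaXp7ShloaEpcaigZeoyMe3p6enx8SApJCAkHGkpJGVl5ihtKWGh6fHdqbWgoSFdYa5mHaFpMJwtui4lLSkt5iXtYColqenp4aHdobHhoWGhaeXg5KUdNbmlcekuKiIp7eAp5eWl4eHh4h3dqd3h4eEg3JzqNjXx4CQp4PIl6e3gKeHh6eHh3eHh3eGp4eHh4aGprbYl6iSp8aik7W22IC2k6eVt5eHh4eHh4eXl4eXxeSwwKGBkYOX2JGh9uKAt6i4s8W0poeHh4eHd4eXl4Y="/>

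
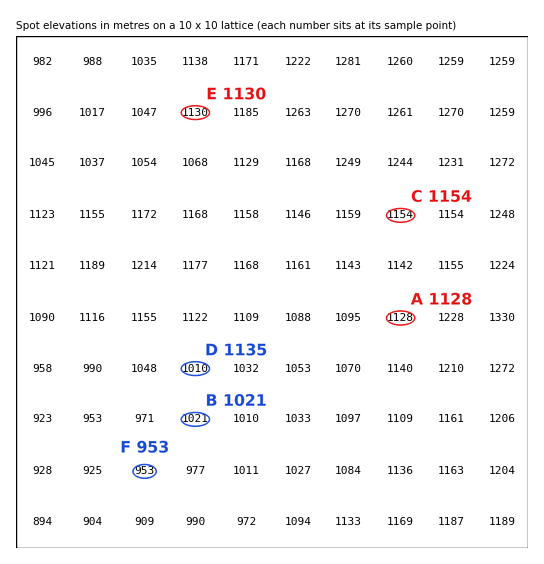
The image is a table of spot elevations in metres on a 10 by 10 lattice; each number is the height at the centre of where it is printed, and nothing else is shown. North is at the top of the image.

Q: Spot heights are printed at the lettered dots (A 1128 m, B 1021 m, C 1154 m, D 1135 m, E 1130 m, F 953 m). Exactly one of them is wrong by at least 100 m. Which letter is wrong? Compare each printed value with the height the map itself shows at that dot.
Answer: D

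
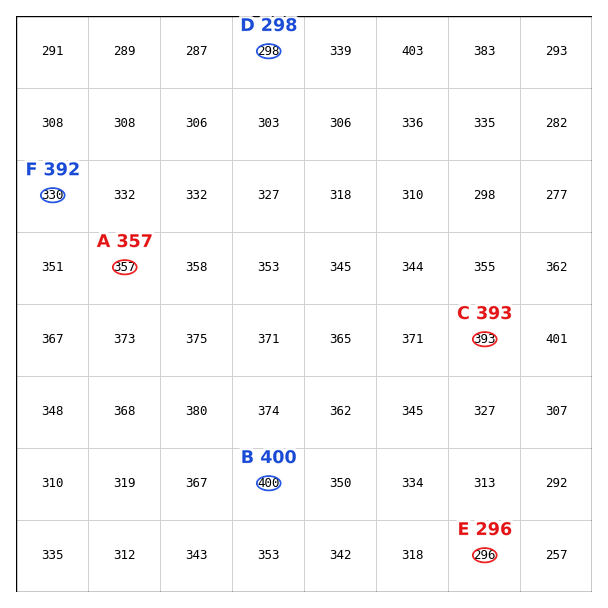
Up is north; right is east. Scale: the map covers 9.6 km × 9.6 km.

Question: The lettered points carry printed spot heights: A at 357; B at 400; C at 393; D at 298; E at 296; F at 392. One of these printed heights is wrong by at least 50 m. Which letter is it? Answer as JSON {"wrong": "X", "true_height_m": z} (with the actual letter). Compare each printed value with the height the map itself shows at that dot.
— {"wrong": "F", "true_height_m": 330}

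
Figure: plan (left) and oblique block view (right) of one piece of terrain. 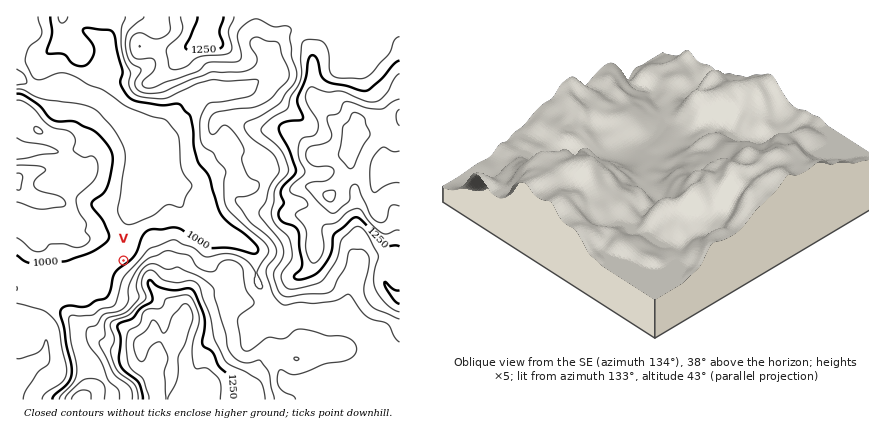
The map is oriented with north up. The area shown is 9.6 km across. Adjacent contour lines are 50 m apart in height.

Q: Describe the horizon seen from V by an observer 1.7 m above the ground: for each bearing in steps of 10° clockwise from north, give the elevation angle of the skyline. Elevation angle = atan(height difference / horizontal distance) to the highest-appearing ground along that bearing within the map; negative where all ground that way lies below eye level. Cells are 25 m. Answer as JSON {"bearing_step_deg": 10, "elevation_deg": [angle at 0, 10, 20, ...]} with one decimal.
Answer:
{"bearing_step_deg": 10, "elevation_deg": [1.0, 2.3, 3.0, 1.6, 1.9, 3.2, 4.1, 6.2, 8.7, 11.7, 14.7, 17.4, 18.9, 18.8, 16.8, 14.0, 12.5, 10.6, 10.0, 8.0, 4.9, 3.2, 2.2, 0.8, -0.3, 0.1, 0.2, 0.7, 1.9, 3.5, 3.7, 3.2, 2.4, 2.1, 1.8, 0.8]}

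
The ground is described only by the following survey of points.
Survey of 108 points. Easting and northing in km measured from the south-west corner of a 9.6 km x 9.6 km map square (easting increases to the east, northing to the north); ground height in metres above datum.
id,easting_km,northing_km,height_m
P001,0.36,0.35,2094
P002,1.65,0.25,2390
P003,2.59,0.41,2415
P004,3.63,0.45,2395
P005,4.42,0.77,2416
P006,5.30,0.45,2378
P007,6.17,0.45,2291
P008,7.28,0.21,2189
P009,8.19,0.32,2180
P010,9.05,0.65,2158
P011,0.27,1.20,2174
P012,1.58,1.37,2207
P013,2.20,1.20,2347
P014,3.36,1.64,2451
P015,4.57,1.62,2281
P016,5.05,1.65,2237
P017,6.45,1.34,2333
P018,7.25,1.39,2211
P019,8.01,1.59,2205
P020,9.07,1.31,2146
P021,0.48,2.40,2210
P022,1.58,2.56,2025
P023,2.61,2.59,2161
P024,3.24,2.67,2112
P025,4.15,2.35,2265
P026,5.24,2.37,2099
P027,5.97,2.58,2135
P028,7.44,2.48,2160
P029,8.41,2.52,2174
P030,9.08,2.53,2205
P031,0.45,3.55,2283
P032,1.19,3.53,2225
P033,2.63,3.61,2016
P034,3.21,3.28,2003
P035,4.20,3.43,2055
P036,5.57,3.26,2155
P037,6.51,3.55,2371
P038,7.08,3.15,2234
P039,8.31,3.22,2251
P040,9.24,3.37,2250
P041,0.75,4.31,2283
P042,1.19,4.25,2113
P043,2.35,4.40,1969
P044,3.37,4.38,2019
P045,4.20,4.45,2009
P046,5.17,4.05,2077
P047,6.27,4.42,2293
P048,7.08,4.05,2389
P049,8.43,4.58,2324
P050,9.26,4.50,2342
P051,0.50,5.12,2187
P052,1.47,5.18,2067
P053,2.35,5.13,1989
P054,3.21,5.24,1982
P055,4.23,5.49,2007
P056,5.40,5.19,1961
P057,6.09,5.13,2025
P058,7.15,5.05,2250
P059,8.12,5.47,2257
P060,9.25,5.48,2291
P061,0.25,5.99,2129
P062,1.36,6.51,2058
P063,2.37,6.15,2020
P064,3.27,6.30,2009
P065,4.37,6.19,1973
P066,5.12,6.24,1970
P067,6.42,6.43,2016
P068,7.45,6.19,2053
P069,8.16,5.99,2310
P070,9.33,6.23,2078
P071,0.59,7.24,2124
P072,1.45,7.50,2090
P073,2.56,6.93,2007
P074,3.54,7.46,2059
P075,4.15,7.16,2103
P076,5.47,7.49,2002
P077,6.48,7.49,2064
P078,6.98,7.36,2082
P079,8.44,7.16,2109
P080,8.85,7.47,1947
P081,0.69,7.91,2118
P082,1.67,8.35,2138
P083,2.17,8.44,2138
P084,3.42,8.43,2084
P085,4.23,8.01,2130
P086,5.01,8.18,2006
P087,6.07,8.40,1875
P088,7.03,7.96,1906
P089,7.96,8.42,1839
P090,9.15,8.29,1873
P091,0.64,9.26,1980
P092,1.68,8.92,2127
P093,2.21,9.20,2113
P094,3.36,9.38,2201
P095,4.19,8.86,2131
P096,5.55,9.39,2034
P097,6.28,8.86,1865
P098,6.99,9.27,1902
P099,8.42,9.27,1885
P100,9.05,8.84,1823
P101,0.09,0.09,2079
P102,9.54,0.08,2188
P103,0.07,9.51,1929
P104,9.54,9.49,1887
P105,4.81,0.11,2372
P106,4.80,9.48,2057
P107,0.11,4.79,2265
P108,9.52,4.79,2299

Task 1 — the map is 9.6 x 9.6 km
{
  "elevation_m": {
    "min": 1810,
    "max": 2480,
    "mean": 2130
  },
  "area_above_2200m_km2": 27.4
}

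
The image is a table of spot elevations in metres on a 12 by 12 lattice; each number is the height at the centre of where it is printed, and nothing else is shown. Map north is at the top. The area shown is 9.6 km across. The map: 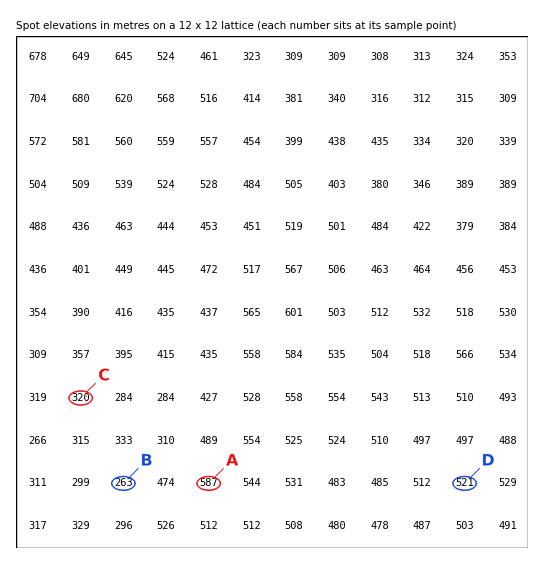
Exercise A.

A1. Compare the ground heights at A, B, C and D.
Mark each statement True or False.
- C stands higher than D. False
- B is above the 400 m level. False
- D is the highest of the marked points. False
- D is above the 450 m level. True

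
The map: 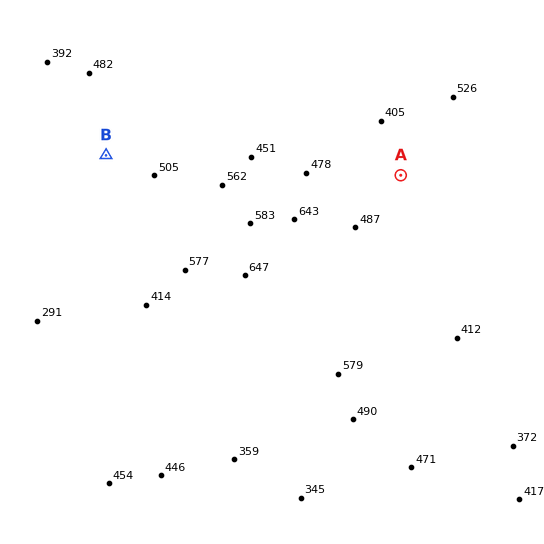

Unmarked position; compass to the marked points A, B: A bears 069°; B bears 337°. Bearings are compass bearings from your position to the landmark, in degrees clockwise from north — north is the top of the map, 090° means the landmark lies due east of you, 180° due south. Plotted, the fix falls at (155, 270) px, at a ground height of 460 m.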